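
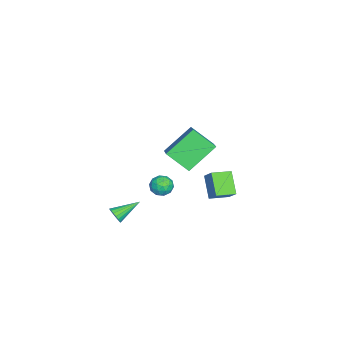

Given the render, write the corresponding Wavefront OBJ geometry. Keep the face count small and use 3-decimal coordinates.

v 2.693 -0.947 -1.605
v 3 -0.953 -1.161
v 1.807 0.227 -0.975
v 3.112 -0.793 -1.301
v 3.141 -0.664 -1.501
v 3.082 -0.59 -1.722
v 2.945 -0.587 -1.92
v 2.759 -0.656 -2.055
v 2.559 -0.782 -2.101
v 2.386 -0.94 -2.049
v 2.274 -1.1 -1.909
v 2.245 -1.23 -1.709
v 2.305 -1.303 -1.488
v 2.442 -1.306 -1.29
v 2.628 -1.238 -1.155
v 2.828 -1.112 -1.109
v -0.273 3.831 2.748
v -0.519 2.556 3.751
v 1.064 4.2 3.546
v 0.818 2.925 4.549
v 0.842 2.595 1.451
v 0.596 1.32 2.454
v 2.179 2.964 2.249
v 1.933 1.689 3.252
v -2.405 1.21 -2.627
v -1.958 0.979 -3.164
v -2.882 0.121 -2.556
v -2.435 -0.11 -3.093
v -2.159 0.061 -2.433
v -1.864 0.733 -2.477
v -2.976 0.367 -3.243
v -2.681 1.039 -3.287
v -2.311 0.458 -3.545
v -1.806 0.269 -3.045
v -3.034 0.831 -2.675
v -2.529 0.642 -2.175
v -2.139 1.19 -2.902
v -2.701 -0.09 -2.818
v -2.538 0.01 -2.43
v -2.276 -0.125 -2.746
v -2.084 1.046 -2.497
v -1.821 0.91 -2.813
v -1.94 0.37 -2.384
v -3.019 0.19 -2.907
v -2.756 0.054 -3.223
v -2.564 1.225 -2.974
v -2.302 1.09 -3.29
v -2.9 0.73 -3.336
v -2.085 0.748 -3.442
v -2.365 0.108 -3.4
v -2.683 0.388 -3.488
v -2.51 0.783 -3.514
v -1.788 0.637 -3.147
v -2.068 -0.003 -3.106
v -1.906 0.097 -2.718
v -1.732 0.493 -2.743
v -1.995 0.331 -3.371
v -2.772 1.103 -2.614
v -3.052 0.463 -2.573
v -3.108 0.607 -2.977
v -2.934 1.003 -3.002
v -2.475 0.992 -2.32
v -2.755 0.352 -2.278
v -2.33 0.317 -2.206
v -2.157 0.712 -2.232
v -2.845 0.769 -2.349
v -5.148 3.651 -3.503
v -4.583 4.152 -2.731
v -4.07 4.114 -4.591
v -3.505 4.615 -3.818
v -4.495 2.605 -3.302
v -3.93 3.106 -2.529
v -3.417 3.068 -4.389
v -2.852 3.569 -3.617
f 2 1 4
f 2 4 3
f 4 1 5
f 4 5 3
f 5 1 6
f 5 6 3
f 6 1 7
f 6 7 3
f 7 1 8
f 7 8 3
f 8 1 9
f 8 9 3
f 9 1 10
f 9 10 3
f 10 1 11
f 10 11 3
f 11 1 12
f 11 12 3
f 12 1 13
f 12 13 3
f 13 1 14
f 13 14 3
f 14 1 15
f 14 15 3
f 15 1 16
f 15 16 3
f 16 1 2
f 16 2 3
f 18 20 17
f 21 18 17
f 17 20 19
f 19 21 17
f 18 24 20
f 22 18 21
f 22 24 18
f 20 24 19
f 23 21 19
f 19 24 23
f 23 22 21
f 24 22 23
f 25 62 41
f 62 36 65
f 41 65 30
f 62 65 41
f 25 41 37
f 41 30 42
f 37 42 26
f 41 42 37
f 25 37 46
f 37 26 47
f 46 47 32
f 37 47 46
f 25 46 58
f 46 32 61
f 58 61 35
f 46 61 58
f 25 58 62
f 58 35 66
f 62 66 36
f 58 66 62
f 26 42 53
f 42 30 56
f 53 56 34
f 42 56 53
f 30 65 43
f 65 36 64
f 43 64 29
f 65 64 43
f 36 66 63
f 66 35 59
f 63 59 27
f 66 59 63
f 35 61 60
f 61 32 48
f 60 48 31
f 61 48 60
f 32 47 52
f 47 26 49
f 52 49 33
f 47 49 52
f 28 54 40
f 54 34 55
f 40 55 29
f 54 55 40
f 28 40 38
f 40 29 39
f 38 39 27
f 40 39 38
f 28 38 45
f 38 27 44
f 45 44 31
f 38 44 45
f 28 45 50
f 45 31 51
f 50 51 33
f 45 51 50
f 28 50 54
f 50 33 57
f 54 57 34
f 50 57 54
f 29 55 43
f 55 34 56
f 43 56 30
f 55 56 43
f 27 39 63
f 39 29 64
f 63 64 36
f 39 64 63
f 31 44 60
f 44 27 59
f 60 59 35
f 44 59 60
f 33 51 52
f 51 31 48
f 52 48 32
f 51 48 52
f 34 57 53
f 57 33 49
f 53 49 26
f 57 49 53
f 68 70 67
f 71 68 67
f 67 70 69
f 69 71 67
f 68 74 70
f 72 68 71
f 72 74 68
f 70 74 69
f 73 71 69
f 69 74 73
f 73 72 71
f 74 72 73



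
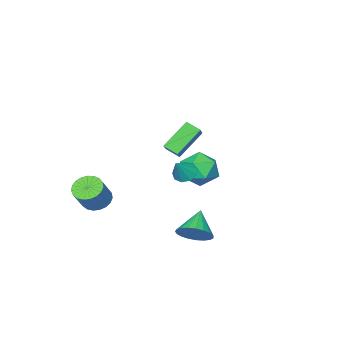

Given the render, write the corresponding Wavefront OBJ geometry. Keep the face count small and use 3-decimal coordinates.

v 2.463 -3.223 -3.279
v 3.169 -3.519 -3.692
v 4.064 -3.193 -2.393
v 3.357 -2.897 -1.981
v 3.171 -3.168 -3.781
v 4.066 -2.843 -2.483
v 3.051 -2.827 -3.784
v 3.946 -2.502 -2.485
v 2.829 -2.555 -3.699
v 3.723 -2.229 -2.401
v 2.543 -2.397 -3.542
v 3.438 -2.072 -2.243
v 2.244 -2.383 -3.339
v 3.139 -2.057 -2.041
v 1.983 -2.514 -3.126
v 2.877 -2.188 -1.828
v 1.804 -2.767 -2.94
v 2.699 -2.441 -1.641
v 1.739 -3.099 -2.812
v 2.634 -2.774 -1.513
v 1.8 -3.453 -2.765
v 2.694 -3.127 -1.466
v 1.975 -3.767 -2.807
v 2.87 -3.441 -1.508
v 2.234 -3.986 -2.93
v 3.129 -3.661 -1.632
v 2.533 -4.074 -3.114
v 3.428 -3.749 -1.816
v 2.82 -4.015 -3.327
v 3.715 -3.689 -2.028
v 3.045 -3.818 -3.531
v 3.939 -3.493 -2.233
v 1.961 3.642 -3.185
v 2.546 3.807 -2.417
v 0.859 2.938 -2.195
v 2.321 4.147 -2.426
v 2.033 4.399 -2.567
v 1.733 4.52 -2.814
v 1.472 4.49 -3.126
v 1.296 4.312 -3.448
v 1.234 4.019 -3.724
v 1.298 3.661 -3.908
v 1.477 3.3 -3.966
v 1.739 2.997 -3.889
v 2.04 2.806 -3.691
v 2.327 2.76 -3.405
v 2.55 2.866 -3.082
v 2.672 3.106 -2.776
v 2.67 3.439 -2.541
v -1.515 -0.726 -1.795
v -1.013 -0.465 -2.24
v -0.665 -0.534 -0.725
v -1.301 -0.099 -2.078
v -1.689 -0.028 -1.783
v -1.995 -0.283 -1.493
v -2.077 -0.745 -1.345
v -1.896 -1.199 -1.408
v -1.536 -1.431 -1.651
v -1.167 -1.334 -1.962
v -0.96 -0.952 -2.195
v -3.227 -0.25 -1.477
v -2.162 -0.814 -1.381
v -3.678 -1.366 -3.019
v -2.613 -1.93 -2.923
v -3.464 -2.096 -2.08
v -3.185 -1.406 -1.127
v -2.655 -0.774 -3.273
v -2.376 -0.084 -2.32
v -1.808 -1.138 -2.491
v -2.308 -1.955 -1.753
v -3.532 -0.225 -2.647
v -4.032 -1.042 -1.909
v -0.038 0.432 0.348
v 0.251 -0.288 0.763
v -1.424 0.642 1.675
v -1.134 -0.078 2.091
v 1.054 1.438 1.329
v 1.344 0.718 1.745
v -0.331 1.648 2.657
v -0.042 0.928 3.072
f 2 1 5
f 2 5 3
f 3 5 6
f 3 6 4
f 5 1 7
f 5 7 6
f 6 7 8
f 6 8 4
f 7 1 9
f 7 9 8
f 8 9 10
f 8 10 4
f 9 1 11
f 9 11 10
f 10 11 12
f 10 12 4
f 11 1 13
f 11 13 12
f 12 13 14
f 12 14 4
f 13 1 15
f 13 15 14
f 14 15 16
f 14 16 4
f 15 1 17
f 15 17 16
f 16 17 18
f 16 18 4
f 17 1 19
f 17 19 18
f 18 19 20
f 18 20 4
f 19 1 21
f 19 21 20
f 20 21 22
f 20 22 4
f 21 1 23
f 21 23 22
f 22 23 24
f 22 24 4
f 23 1 25
f 23 25 24
f 24 25 26
f 24 26 4
f 25 1 27
f 25 27 26
f 26 27 28
f 26 28 4
f 27 1 29
f 27 29 28
f 28 29 30
f 28 30 4
f 29 1 31
f 29 31 30
f 30 31 32
f 30 32 4
f 31 1 2
f 31 2 32
f 32 2 3
f 32 3 4
f 34 33 36
f 34 36 35
f 36 33 37
f 36 37 35
f 37 33 38
f 37 38 35
f 38 33 39
f 38 39 35
f 39 33 40
f 39 40 35
f 40 33 41
f 40 41 35
f 41 33 42
f 41 42 35
f 42 33 43
f 42 43 35
f 43 33 44
f 43 44 35
f 44 33 45
f 44 45 35
f 45 33 46
f 45 46 35
f 46 33 47
f 46 47 35
f 47 33 48
f 47 48 35
f 48 33 49
f 48 49 35
f 49 33 34
f 49 34 35
f 51 50 53
f 51 53 52
f 53 50 54
f 53 54 52
f 54 50 55
f 54 55 52
f 55 50 56
f 55 56 52
f 56 50 57
f 56 57 52
f 57 50 58
f 57 58 52
f 58 50 59
f 58 59 52
f 59 50 60
f 59 60 52
f 60 50 51
f 60 51 52
f 61 72 66
f 61 66 62
f 61 62 68
f 61 68 71
f 61 71 72
f 62 66 70
f 66 72 65
f 72 71 63
f 71 68 67
f 68 62 69
f 64 70 65
f 64 65 63
f 64 63 67
f 64 67 69
f 64 69 70
f 65 70 66
f 63 65 72
f 67 63 71
f 69 67 68
f 70 69 62
f 74 76 73
f 77 74 73
f 73 76 75
f 75 77 73
f 74 80 76
f 78 74 77
f 78 80 74
f 76 80 75
f 79 77 75
f 75 80 79
f 79 78 77
f 80 78 79



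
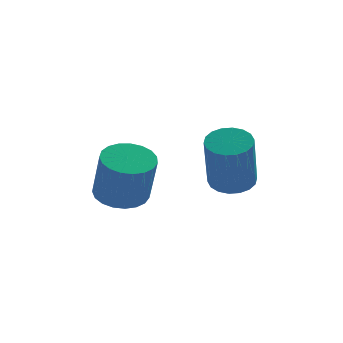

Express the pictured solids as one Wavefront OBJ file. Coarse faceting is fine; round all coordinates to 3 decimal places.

v -1.984 3.98 -2.102
v -1.115 4.169 -2.136
v -0.907 3.53 -0.413
v -1.776 3.34 -0.378
v -1.258 4.484 -2.003
v -1.049 3.845 -0.279
v -1.525 4.711 -1.886
v -1.317 4.072 -0.162
v -1.872 4.812 -1.807
v -1.664 4.173 -0.083
v -2.239 4.769 -1.778
v -2.03 4.129 -0.055
v -2.561 4.589 -1.806
v -2.353 3.95 -0.082
v -2.784 4.304 -1.885
v -2.576 3.665 -0.161
v -2.868 3.963 -2.001
v -2.66 3.324 -0.277
v -2.8 3.625 -2.135
v -2.591 2.986 -0.411
v -2.59 3.348 -2.263
v -2.382 2.709 -0.539
v -2.276 3.18 -2.363
v -2.068 2.541 -0.639
v -1.911 3.151 -2.418
v -1.703 2.512 -0.694
v -1.559 3.265 -2.418
v -1.351 2.625 -0.695
v -1.28 3.502 -2.364
v -1.072 2.863 -0.64
v -1.123 3.822 -2.264
v -0.915 3.183 -0.541
v 1.487 4.277 -1.782
v 1.95 3.696 -1.982
v 1.737 2.842 0.002
v 1.273 3.423 0.202
v 2.169 3.929 -1.858
v 1.956 3.075 0.125
v 2.253 4.231 -1.719
v 2.04 3.377 0.264
v 2.184 4.542 -1.593
v 1.971 3.688 0.391
v 1.978 4.8 -1.504
v 1.765 3.947 0.48
v 1.674 4.955 -1.47
v 1.461 4.102 0.514
v 1.333 4.976 -1.498
v 1.12 4.122 0.486
v 1.023 4.858 -1.582
v 0.81 4.004 0.402
v 0.804 4.625 -1.705
v 0.591 3.771 0.278
v 0.72 4.323 -1.844
v 0.507 3.469 0.139
v 0.789 4.012 -1.971
v 0.576 3.158 0.013
v 0.995 3.753 -2.06
v 0.782 2.9 -0.076
v 1.299 3.598 -2.094
v 1.086 2.745 -0.11
v 1.64 3.578 -2.066
v 1.427 2.724 -0.082
f 2 1 5
f 2 5 3
f 3 5 6
f 3 6 4
f 5 1 7
f 5 7 6
f 6 7 8
f 6 8 4
f 7 1 9
f 7 9 8
f 8 9 10
f 8 10 4
f 9 1 11
f 9 11 10
f 10 11 12
f 10 12 4
f 11 1 13
f 11 13 12
f 12 13 14
f 12 14 4
f 13 1 15
f 13 15 14
f 14 15 16
f 14 16 4
f 15 1 17
f 15 17 16
f 16 17 18
f 16 18 4
f 17 1 19
f 17 19 18
f 18 19 20
f 18 20 4
f 19 1 21
f 19 21 20
f 20 21 22
f 20 22 4
f 21 1 23
f 21 23 22
f 22 23 24
f 22 24 4
f 23 1 25
f 23 25 24
f 24 25 26
f 24 26 4
f 25 1 27
f 25 27 26
f 26 27 28
f 26 28 4
f 27 1 29
f 27 29 28
f 28 29 30
f 28 30 4
f 29 1 31
f 29 31 30
f 30 31 32
f 30 32 4
f 31 1 2
f 31 2 32
f 32 2 3
f 32 3 4
f 34 33 37
f 34 37 35
f 35 37 38
f 35 38 36
f 37 33 39
f 37 39 38
f 38 39 40
f 38 40 36
f 39 33 41
f 39 41 40
f 40 41 42
f 40 42 36
f 41 33 43
f 41 43 42
f 42 43 44
f 42 44 36
f 43 33 45
f 43 45 44
f 44 45 46
f 44 46 36
f 45 33 47
f 45 47 46
f 46 47 48
f 46 48 36
f 47 33 49
f 47 49 48
f 48 49 50
f 48 50 36
f 49 33 51
f 49 51 50
f 50 51 52
f 50 52 36
f 51 33 53
f 51 53 52
f 52 53 54
f 52 54 36
f 53 33 55
f 53 55 54
f 54 55 56
f 54 56 36
f 55 33 57
f 55 57 56
f 56 57 58
f 56 58 36
f 57 33 59
f 57 59 58
f 58 59 60
f 58 60 36
f 59 33 61
f 59 61 60
f 60 61 62
f 60 62 36
f 61 33 34
f 61 34 62
f 62 34 35
f 62 35 36



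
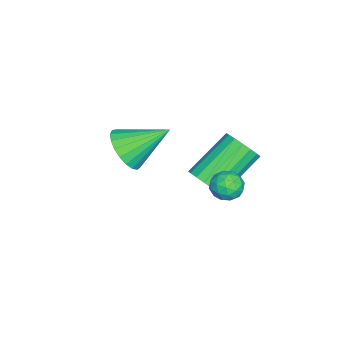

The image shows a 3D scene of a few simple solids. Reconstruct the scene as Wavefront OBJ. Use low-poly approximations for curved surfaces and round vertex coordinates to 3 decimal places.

v -1.659 -3.188 -1.219
v -1.154 -2.588 -1.84
v -2.161 -1.632 -0.121
v -1.534 -2.589 -2.01
v -1.934 -2.695 -2.044
v -2.288 -2.885 -1.936
v -2.532 -3.128 -1.703
v -2.626 -3.382 -1.387
v -2.552 -3.601 -1.042
v -2.324 -3.75 -0.727
v -1.981 -3.801 -0.498
v -1.582 -3.747 -0.393
v -1.197 -3.595 -0.431
v -0.891 -3.374 -0.606
v -0.719 -3.12 -0.886
v -0.708 -2.878 -1.224
v -0.863 -2.69 -1.561
v 1.58 1.695 1.366
v 2.028 2.115 1.149
v 1.832 1.025 0.591
v 2.28 1.445 0.374
v 2.369 1.139 0.942
v 2.213 1.553 1.421
v 1.647 1.587 0.319
v 1.491 2.001 0.798
v 2.069 2.049 0.501
v 2.516 1.771 0.887
v 1.344 1.369 0.853
v 1.791 1.091 1.239
v 1.782 1.964 1.325
v 2.078 1.176 0.415
v 2.131 0.996 0.749
v 2.394 1.243 0.621
v 1.891 1.633 1.486
v 2.154 1.88 1.358
v 2.355 1.306 1.237
v 1.706 1.26 0.382
v 1.969 1.507 0.254
v 1.466 1.897 1.119
v 1.729 2.144 0.991
v 1.505 1.834 0.503
v 2.07 2.172 0.817
v 2.218 1.778 0.362
v 1.845 1.862 0.329
v 1.754 2.105 0.611
v 2.332 2.009 1.044
v 2.48 1.615 0.588
v 2.533 1.435 0.922
v 2.441 1.678 1.204
v 2.356 1.97 0.663
v 1.38 1.525 1.152
v 1.528 1.131 0.696
v 1.419 1.462 0.536
v 1.327 1.705 0.818
v 1.642 1.362 1.378
v 1.79 0.968 0.923
v 2.106 1.035 1.129
v 2.015 1.278 1.411
v 1.504 1.17 1.077
v -0.75 0.103 -1.636
v -0.335 -0.122 -0.99
v -1.755 0.913 0.282
v -2.17 1.137 -0.364
v -0.178 0.213 -1.088
v -1.599 1.248 0.185
v -0.152 0.523 -1.311
v -1.573 1.558 -0.039
v -0.263 0.737 -1.609
v -1.684 1.772 -0.336
v -0.486 0.805 -1.913
v -1.906 1.84 -0.64
v -0.769 0.713 -2.153
v -2.189 1.747 -0.881
v -1.047 0.48 -2.276
v -2.468 1.515 -1.003
v -1.258 0.161 -2.251
v -2.679 1.196 -0.979
v -1.352 -0.171 -2.086
v -2.773 0.864 -0.814
v -1.308 -0.441 -1.818
v -2.729 0.594 -0.545
v -1.136 -0.586 -1.508
v -2.557 0.449 -0.235
v -0.876 -0.573 -1.227
v -2.297 0.461 0.045
v -0.586 -0.406 -1.041
v -2.007 0.629 0.232
f 2 1 4
f 2 4 3
f 4 1 5
f 4 5 3
f 5 1 6
f 5 6 3
f 6 1 7
f 6 7 3
f 7 1 8
f 7 8 3
f 8 1 9
f 8 9 3
f 9 1 10
f 9 10 3
f 10 1 11
f 10 11 3
f 11 1 12
f 11 12 3
f 12 1 13
f 12 13 3
f 13 1 14
f 13 14 3
f 14 1 15
f 14 15 3
f 15 1 16
f 15 16 3
f 16 1 17
f 16 17 3
f 17 1 2
f 17 2 3
f 18 55 34
f 55 29 58
f 34 58 23
f 55 58 34
f 18 34 30
f 34 23 35
f 30 35 19
f 34 35 30
f 18 30 39
f 30 19 40
f 39 40 25
f 30 40 39
f 18 39 51
f 39 25 54
f 51 54 28
f 39 54 51
f 18 51 55
f 51 28 59
f 55 59 29
f 51 59 55
f 19 35 46
f 35 23 49
f 46 49 27
f 35 49 46
f 23 58 36
f 58 29 57
f 36 57 22
f 58 57 36
f 29 59 56
f 59 28 52
f 56 52 20
f 59 52 56
f 28 54 53
f 54 25 41
f 53 41 24
f 54 41 53
f 25 40 45
f 40 19 42
f 45 42 26
f 40 42 45
f 21 47 33
f 47 27 48
f 33 48 22
f 47 48 33
f 21 33 31
f 33 22 32
f 31 32 20
f 33 32 31
f 21 31 38
f 31 20 37
f 38 37 24
f 31 37 38
f 21 38 43
f 38 24 44
f 43 44 26
f 38 44 43
f 21 43 47
f 43 26 50
f 47 50 27
f 43 50 47
f 22 48 36
f 48 27 49
f 36 49 23
f 48 49 36
f 20 32 56
f 32 22 57
f 56 57 29
f 32 57 56
f 24 37 53
f 37 20 52
f 53 52 28
f 37 52 53
f 26 44 45
f 44 24 41
f 45 41 25
f 44 41 45
f 27 50 46
f 50 26 42
f 46 42 19
f 50 42 46
f 61 60 64
f 61 64 62
f 62 64 65
f 62 65 63
f 64 60 66
f 64 66 65
f 65 66 67
f 65 67 63
f 66 60 68
f 66 68 67
f 67 68 69
f 67 69 63
f 68 60 70
f 68 70 69
f 69 70 71
f 69 71 63
f 70 60 72
f 70 72 71
f 71 72 73
f 71 73 63
f 72 60 74
f 72 74 73
f 73 74 75
f 73 75 63
f 74 60 76
f 74 76 75
f 75 76 77
f 75 77 63
f 76 60 78
f 76 78 77
f 77 78 79
f 77 79 63
f 78 60 80
f 78 80 79
f 79 80 81
f 79 81 63
f 80 60 82
f 80 82 81
f 81 82 83
f 81 83 63
f 82 60 84
f 82 84 83
f 83 84 85
f 83 85 63
f 84 60 86
f 84 86 85
f 85 86 87
f 85 87 63
f 86 60 61
f 86 61 87
f 87 61 62
f 87 62 63



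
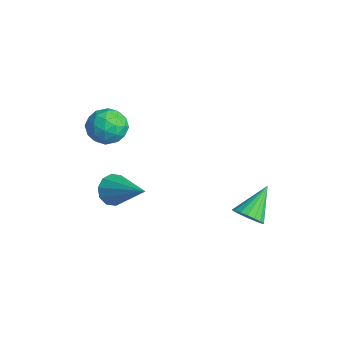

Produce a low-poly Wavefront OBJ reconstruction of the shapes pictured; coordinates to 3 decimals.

v -1.958 -1.016 -0.816
v -1.235 -1.403 -1.002
v -2.525 -1.537 -1.938
v -1.802 -1.924 -2.124
v -2.256 -2.176 -1.462
v -1.905 -1.854 -0.769
v -1.855 -1.086 -2.171
v -1.504 -0.764 -1.478
v -1.171 -1.447 -1.84
v -1.419 -2.12 -1.401
v -2.341 -0.82 -1.539
v -2.589 -1.493 -1.1
v -1.546 -1.164 -0.811
v -2.214 -1.776 -2.129
v -2.481 -1.924 -1.74
v -2.056 -2.152 -1.85
v -1.941 -1.429 -0.673
v -1.516 -1.657 -0.783
v -2.116 -2.111 -1.053
v -2.244 -1.283 -2.157
v -1.819 -1.511 -2.267
v -1.704 -0.788 -1.09
v -1.279 -1.016 -1.2
v -1.644 -0.829 -1.887
v -1.084 -1.417 -1.412
v -1.418 -1.723 -2.072
v -1.448 -1.231 -2.1
v -1.242 -1.041 -1.692
v -1.23 -1.813 -1.155
v -1.564 -2.119 -1.814
v -1.83 -2.267 -1.425
v -1.624 -2.078 -1.017
v -1.192 -1.839 -1.647
v -2.196 -0.821 -1.126
v -2.53 -1.127 -1.785
v -2.136 -0.862 -1.923
v -1.93 -0.673 -1.515
v -2.342 -1.217 -0.868
v -2.676 -1.523 -1.528
v -2.518 -1.899 -1.248
v -2.312 -1.709 -0.84
v -2.568 -1.101 -1.293
v -0.529 -1.793 -3.927
v -0.314 -1.46 -4.504
v 1.049 -1.227 -3.013
v -0.55 -1.183 -4.27
v -0.777 -1.139 -3.904
v -0.91 -1.345 -3.548
v -0.897 -1.722 -3.336
v -0.744 -2.126 -3.35
v -0.509 -2.403 -3.585
v -0.281 -2.447 -3.95
v -0.148 -2.242 -4.307
v -0.161 -1.864 -4.518
v 2.714 1.989 -4.246
v 3.105 1.772 -3.787
v 2.166 3.011 -3.294
v 3.261 1.974 -3.914
v 3.309 2.179 -4.106
v 3.24 2.346 -4.326
v 3.066 2.442 -4.53
v 2.822 2.449 -4.677
v 2.557 2.364 -4.74
v 2.324 2.206 -4.704
v 2.167 2.004 -4.577
v 2.119 1.799 -4.385
v 2.189 1.632 -4.165
v 2.363 1.536 -3.961
v 2.607 1.529 -3.814
v 2.871 1.614 -3.751
f 1 38 17
f 38 12 41
f 17 41 6
f 38 41 17
f 1 17 13
f 17 6 18
f 13 18 2
f 17 18 13
f 1 13 22
f 13 2 23
f 22 23 8
f 13 23 22
f 1 22 34
f 22 8 37
f 34 37 11
f 22 37 34
f 1 34 38
f 34 11 42
f 38 42 12
f 34 42 38
f 2 18 29
f 18 6 32
f 29 32 10
f 18 32 29
f 6 41 19
f 41 12 40
f 19 40 5
f 41 40 19
f 12 42 39
f 42 11 35
f 39 35 3
f 42 35 39
f 11 37 36
f 37 8 24
f 36 24 7
f 37 24 36
f 8 23 28
f 23 2 25
f 28 25 9
f 23 25 28
f 4 30 16
f 30 10 31
f 16 31 5
f 30 31 16
f 4 16 14
f 16 5 15
f 14 15 3
f 16 15 14
f 4 14 21
f 14 3 20
f 21 20 7
f 14 20 21
f 4 21 26
f 21 7 27
f 26 27 9
f 21 27 26
f 4 26 30
f 26 9 33
f 30 33 10
f 26 33 30
f 5 31 19
f 31 10 32
f 19 32 6
f 31 32 19
f 3 15 39
f 15 5 40
f 39 40 12
f 15 40 39
f 7 20 36
f 20 3 35
f 36 35 11
f 20 35 36
f 9 27 28
f 27 7 24
f 28 24 8
f 27 24 28
f 10 33 29
f 33 9 25
f 29 25 2
f 33 25 29
f 44 43 46
f 44 46 45
f 46 43 47
f 46 47 45
f 47 43 48
f 47 48 45
f 48 43 49
f 48 49 45
f 49 43 50
f 49 50 45
f 50 43 51
f 50 51 45
f 51 43 52
f 51 52 45
f 52 43 53
f 52 53 45
f 53 43 54
f 53 54 45
f 54 43 44
f 54 44 45
f 56 55 58
f 56 58 57
f 58 55 59
f 58 59 57
f 59 55 60
f 59 60 57
f 60 55 61
f 60 61 57
f 61 55 62
f 61 62 57
f 62 55 63
f 62 63 57
f 63 55 64
f 63 64 57
f 64 55 65
f 64 65 57
f 65 55 66
f 65 66 57
f 66 55 67
f 66 67 57
f 67 55 68
f 67 68 57
f 68 55 69
f 68 69 57
f 69 55 70
f 69 70 57
f 70 55 56
f 70 56 57



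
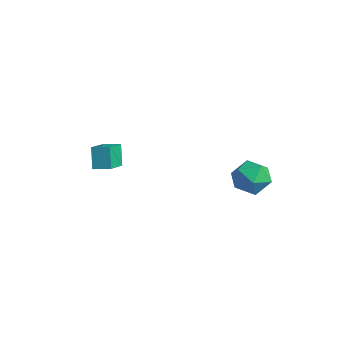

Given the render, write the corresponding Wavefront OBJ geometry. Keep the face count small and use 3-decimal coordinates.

v 2.707 0.608 -0.592
v 3.394 0.469 0.059
v 1.846 -0.489 0.081
v 2.533 -0.628 0.732
v 2.029 0.185 0.734
v 2.561 0.863 0.319
v 2.679 -0.883 -0.179
v 3.211 -0.205 -0.594
v 3.376 -0.453 0.315
v 2.975 0.208 0.879
v 2.265 -0.228 -0.739
v 1.864 0.433 -0.175
v -2.29 -4.718 -0.428
v -2.754 -4.484 0.597
v -3.171 -3.633 -1.075
v -3.635 -3.399 -0.049
v -1.705 -4.161 -0.291
v -2.169 -3.927 0.735
v -2.586 -3.076 -0.937
v -3.05 -2.842 0.088
f 1 12 6
f 1 6 2
f 1 2 8
f 1 8 11
f 1 11 12
f 2 6 10
f 6 12 5
f 12 11 3
f 11 8 7
f 8 2 9
f 4 10 5
f 4 5 3
f 4 3 7
f 4 7 9
f 4 9 10
f 5 10 6
f 3 5 12
f 7 3 11
f 9 7 8
f 10 9 2
f 14 16 13
f 17 14 13
f 13 16 15
f 15 17 13
f 14 20 16
f 18 14 17
f 18 20 14
f 16 20 15
f 19 17 15
f 15 20 19
f 19 18 17
f 20 18 19



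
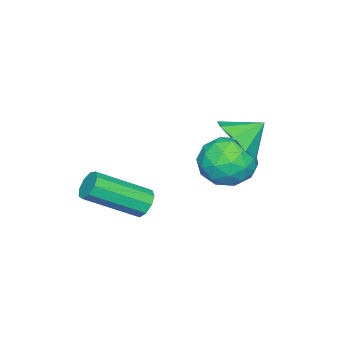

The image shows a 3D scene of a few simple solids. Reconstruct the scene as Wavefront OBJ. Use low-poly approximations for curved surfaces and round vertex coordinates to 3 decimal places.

v -2.022 3.694 -0.838
v -1.55 3.366 -0.069
v -2.678 4.286 -0.182
v -1.269 3.918 -0.286
v -1.34 4.366 -0.761
v -1.73 4.499 -1.272
v -2.257 4.256 -1.58
v -2.674 3.75 -1.54
v -2.785 3.218 -1.172
v -2.54 2.909 -0.647
v -2.052 2.967 -0.211
v -0.918 1.034 -3.97
v -0.496 1.106 -4.347
v 0.68 -0.243 -3.287
v 0.258 -0.314 -2.91
v -0.461 1.364 -4.057
v 0.715 0.015 -2.997
v -0.64 1.468 -3.726
v 0.536 0.119 -2.666
v -0.949 1.369 -3.51
v 0.227 0.02 -2.45
v -1.243 1.114 -3.509
v -0.067 -0.235 -2.448
v -1.385 0.821 -3.724
v -0.209 -0.528 -2.663
v -1.309 0.628 -4.054
v -0.133 -0.721 -2.993
v -1.049 0.625 -4.345
v 0.127 -0.723 -3.284
v -0.728 0.814 -4.461
v 0.447 -0.535 -3.4
v -2.619 4.02 -2.409
v -1.896 3.577 -1.823
v -3.284 2.523 -2.717
v -2.561 2.08 -2.131
v -3.288 2.668 -1.697
v -2.876 3.594 -1.507
v -2.304 2.506 -3.033
v -1.892 3.432 -2.843
v -1.701 2.642 -2.209
v -2.309 2.742 -1.383
v -2.871 3.358 -3.157
v -3.479 3.458 -2.331
v -2.199 3.93 -2.089
v -2.981 2.17 -2.451
v -3.408 2.516 -2.196
v -2.983 2.256 -1.852
v -2.775 3.94 -1.903
v -2.35 3.68 -1.558
v -3.168 3.145 -1.485
v -2.83 2.42 -2.982
v -2.405 2.16 -2.637
v -2.197 3.844 -2.688
v -1.772 3.584 -2.344
v -2.012 2.955 -3.055
v -1.659 3.12 -1.971
v -2.051 2.24 -2.152
v -1.899 2.491 -2.683
v -1.657 3.035 -2.571
v -2.017 3.179 -1.486
v -2.408 2.299 -1.667
v -2.835 2.645 -1.412
v -2.593 3.189 -1.3
v -1.902 2.629 -1.713
v -2.772 3.801 -2.873
v -3.163 2.921 -3.054
v -2.587 2.911 -3.24
v -2.345 3.455 -3.128
v -3.129 3.86 -2.388
v -3.521 2.98 -2.569
v -3.523 3.065 -1.969
v -3.281 3.609 -1.857
v -3.278 3.471 -2.827
f 2 1 4
f 2 4 3
f 4 1 5
f 4 5 3
f 5 1 6
f 5 6 3
f 6 1 7
f 6 7 3
f 7 1 8
f 7 8 3
f 8 1 9
f 8 9 3
f 9 1 10
f 9 10 3
f 10 1 11
f 10 11 3
f 11 1 2
f 11 2 3
f 13 12 16
f 13 16 14
f 14 16 17
f 14 17 15
f 16 12 18
f 16 18 17
f 17 18 19
f 17 19 15
f 18 12 20
f 18 20 19
f 19 20 21
f 19 21 15
f 20 12 22
f 20 22 21
f 21 22 23
f 21 23 15
f 22 12 24
f 22 24 23
f 23 24 25
f 23 25 15
f 24 12 26
f 24 26 25
f 25 26 27
f 25 27 15
f 26 12 28
f 26 28 27
f 27 28 29
f 27 29 15
f 28 12 30
f 28 30 29
f 29 30 31
f 29 31 15
f 30 12 13
f 30 13 31
f 31 13 14
f 31 14 15
f 32 69 48
f 69 43 72
f 48 72 37
f 69 72 48
f 32 48 44
f 48 37 49
f 44 49 33
f 48 49 44
f 32 44 53
f 44 33 54
f 53 54 39
f 44 54 53
f 32 53 65
f 53 39 68
f 65 68 42
f 53 68 65
f 32 65 69
f 65 42 73
f 69 73 43
f 65 73 69
f 33 49 60
f 49 37 63
f 60 63 41
f 49 63 60
f 37 72 50
f 72 43 71
f 50 71 36
f 72 71 50
f 43 73 70
f 73 42 66
f 70 66 34
f 73 66 70
f 42 68 67
f 68 39 55
f 67 55 38
f 68 55 67
f 39 54 59
f 54 33 56
f 59 56 40
f 54 56 59
f 35 61 47
f 61 41 62
f 47 62 36
f 61 62 47
f 35 47 45
f 47 36 46
f 45 46 34
f 47 46 45
f 35 45 52
f 45 34 51
f 52 51 38
f 45 51 52
f 35 52 57
f 52 38 58
f 57 58 40
f 52 58 57
f 35 57 61
f 57 40 64
f 61 64 41
f 57 64 61
f 36 62 50
f 62 41 63
f 50 63 37
f 62 63 50
f 34 46 70
f 46 36 71
f 70 71 43
f 46 71 70
f 38 51 67
f 51 34 66
f 67 66 42
f 51 66 67
f 40 58 59
f 58 38 55
f 59 55 39
f 58 55 59
f 41 64 60
f 64 40 56
f 60 56 33
f 64 56 60



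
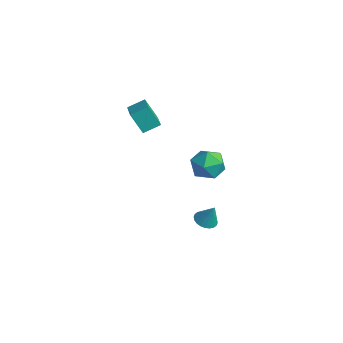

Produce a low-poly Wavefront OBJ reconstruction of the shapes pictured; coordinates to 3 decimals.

v 1.141 1.158 2.26
v 2.163 0.553 2.23
v 0.297 -0.213 1.21
v 1.319 -0.818 1.18
v 0.719 -0.716 2.2
v 1.241 0.131 2.849
v 1.219 0.209 0.591
v 1.741 1.056 1.24
v 2.211 -0.034 1.198
v 1.902 -0.606 2.192
v 0.558 0.946 1.248
v 0.249 0.374 2.242
v -2.986 -2.415 4.679
v -2.634 -1.384 5.182
v -4.624 -1.527 4.008
v -4.271 -0.496 4.512
v -2.229 -2.024 3.348
v -1.876 -0.993 3.852
v -3.866 -1.136 2.678
v -3.514 -0.105 3.181
v 0.058 0.911 -4.458
v 0.463 1.505 -4.736
v 0.582 1.189 -3.102
v 0.204 1.639 -4.663
v -0.077 1.663 -4.56
v -0.337 1.572 -4.44
v -0.538 1.381 -4.324
v -0.647 1.118 -4.228
v -0.649 0.824 -4.167
v -0.544 0.543 -4.15
v -0.347 0.318 -4.18
v -0.088 0.184 -4.253
v 0.193 0.16 -4.357
v 0.453 0.251 -4.476
v 0.654 0.442 -4.592
v 0.763 0.705 -4.688
v 0.765 0.999 -4.749
v 0.66 1.28 -4.766
f 1 12 6
f 1 6 2
f 1 2 8
f 1 8 11
f 1 11 12
f 2 6 10
f 6 12 5
f 12 11 3
f 11 8 7
f 8 2 9
f 4 10 5
f 4 5 3
f 4 3 7
f 4 7 9
f 4 9 10
f 5 10 6
f 3 5 12
f 7 3 11
f 9 7 8
f 10 9 2
f 14 16 13
f 17 14 13
f 13 16 15
f 15 17 13
f 14 20 16
f 18 14 17
f 18 20 14
f 16 20 15
f 19 17 15
f 15 20 19
f 19 18 17
f 20 18 19
f 22 21 24
f 22 24 23
f 24 21 25
f 24 25 23
f 25 21 26
f 25 26 23
f 26 21 27
f 26 27 23
f 27 21 28
f 27 28 23
f 28 21 29
f 28 29 23
f 29 21 30
f 29 30 23
f 30 21 31
f 30 31 23
f 31 21 32
f 31 32 23
f 32 21 33
f 32 33 23
f 33 21 34
f 33 34 23
f 34 21 35
f 34 35 23
f 35 21 36
f 35 36 23
f 36 21 37
f 36 37 23
f 37 21 38
f 37 38 23
f 38 21 22
f 38 22 23



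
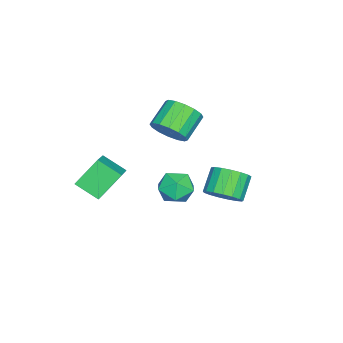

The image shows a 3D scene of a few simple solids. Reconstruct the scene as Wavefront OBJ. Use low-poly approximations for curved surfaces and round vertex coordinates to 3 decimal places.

v 1.895 -2.952 1.928
v 3.398 -2.591 2.729
v 1.981 -1.736 1.219
v 3.483 -1.375 2.02
v 2.777 -3.765 0.64
v 4.279 -3.404 1.441
v 2.862 -2.549 -0.069
v 4.365 -2.188 0.732
v 0.202 1.004 -0.814
v 0.948 0.344 -1.151
v -0.908 -0.284 -0.749
v -0.162 -0.944 -1.086
v -0.096 -0.523 -0.125
v 0.589 0.273 -0.165
v -0.549 -0.213 -1.735
v 0.136 0.583 -1.775
v 0.484 -0.408 -1.72
v 0.764 -0.599 -0.725
v -0.724 0.659 -1.175
v -0.444 0.468 -0.18
v -1.407 -0.868 1.893
v -0.877 -1.133 2.748
v -2.184 -0.797 3.662
v -2.713 -0.532 2.807
v -0.785 -0.607 2.685
v -2.092 -0.27 3.599
v -0.86 -0.15 2.41
v -2.167 0.187 3.324
v -1.081 0.114 1.996
v -2.388 0.451 2.91
v -1.39 0.115 1.555
v -2.697 0.452 2.469
v -1.703 -0.148 1.204
v -3.01 0.189 2.118
v -1.936 -0.603 1.038
v -3.243 -0.267 1.952
v -2.028 -1.13 1.101
v -3.335 -0.793 2.015
v -1.953 -1.587 1.376
v -3.26 -1.25 2.29
v -1.732 -1.851 1.79
v -3.039 -1.514 2.704
v -1.423 -1.852 2.231
v -2.73 -1.515 3.145
v -1.11 -1.589 2.582
v -2.417 -1.252 3.496
v 2.355 3.188 0.904
v 2.881 3.816 1.424
v 1.852 3.859 2.415
v 1.325 3.232 1.896
v 2.626 4.088 1.147
v 1.596 4.131 2.138
v 2.309 4.153 0.814
v 1.279 4.196 1.806
v 2.002 3.998 0.502
v 0.972 4.041 1.494
v 1.776 3.657 0.283
v 0.746 3.7 1.274
v 1.683 3.208 0.205
v 0.653 3.252 1.197
v 1.743 2.756 0.288
v 0.714 2.799 1.279
v 1.944 2.402 0.512
v 0.914 2.445 1.503
v 2.239 2.228 0.826
v 1.209 2.272 1.817
v 2.56 2.275 1.158
v 1.531 2.318 2.149
v 2.835 2.531 1.432
v 1.805 2.574 2.423
v 2.999 2.937 1.585
v 1.969 2.98 2.576
v 3.016 3.401 1.582
v 1.986 3.444 2.573
f 2 4 1
f 5 2 1
f 1 4 3
f 3 5 1
f 2 8 4
f 6 2 5
f 6 8 2
f 4 8 3
f 7 5 3
f 3 8 7
f 7 6 5
f 8 6 7
f 9 20 14
f 9 14 10
f 9 10 16
f 9 16 19
f 9 19 20
f 10 14 18
f 14 20 13
f 20 19 11
f 19 16 15
f 16 10 17
f 12 18 13
f 12 13 11
f 12 11 15
f 12 15 17
f 12 17 18
f 13 18 14
f 11 13 20
f 15 11 19
f 17 15 16
f 18 17 10
f 22 21 25
f 22 25 23
f 23 25 26
f 23 26 24
f 25 21 27
f 25 27 26
f 26 27 28
f 26 28 24
f 27 21 29
f 27 29 28
f 28 29 30
f 28 30 24
f 29 21 31
f 29 31 30
f 30 31 32
f 30 32 24
f 31 21 33
f 31 33 32
f 32 33 34
f 32 34 24
f 33 21 35
f 33 35 34
f 34 35 36
f 34 36 24
f 35 21 37
f 35 37 36
f 36 37 38
f 36 38 24
f 37 21 39
f 37 39 38
f 38 39 40
f 38 40 24
f 39 21 41
f 39 41 40
f 40 41 42
f 40 42 24
f 41 21 43
f 41 43 42
f 42 43 44
f 42 44 24
f 43 21 45
f 43 45 44
f 44 45 46
f 44 46 24
f 45 21 22
f 45 22 46
f 46 22 23
f 46 23 24
f 48 47 51
f 48 51 49
f 49 51 52
f 49 52 50
f 51 47 53
f 51 53 52
f 52 53 54
f 52 54 50
f 53 47 55
f 53 55 54
f 54 55 56
f 54 56 50
f 55 47 57
f 55 57 56
f 56 57 58
f 56 58 50
f 57 47 59
f 57 59 58
f 58 59 60
f 58 60 50
f 59 47 61
f 59 61 60
f 60 61 62
f 60 62 50
f 61 47 63
f 61 63 62
f 62 63 64
f 62 64 50
f 63 47 65
f 63 65 64
f 64 65 66
f 64 66 50
f 65 47 67
f 65 67 66
f 66 67 68
f 66 68 50
f 67 47 69
f 67 69 68
f 68 69 70
f 68 70 50
f 69 47 71
f 69 71 70
f 70 71 72
f 70 72 50
f 71 47 73
f 71 73 72
f 72 73 74
f 72 74 50
f 73 47 48
f 73 48 74
f 74 48 49
f 74 49 50



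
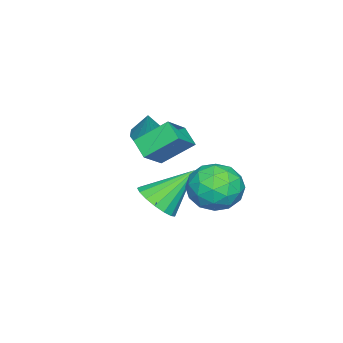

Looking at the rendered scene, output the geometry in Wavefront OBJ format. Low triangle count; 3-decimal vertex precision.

v 1.373 -2.446 0.59
v 0.928 -1.456 1.442
v 0.461 -2.26 -0.102
v 0.015 -1.271 0.75
v 1.805 -1.889 0.17
v 1.359 -0.9 1.022
v 0.892 -1.704 -0.522
v 0.447 -0.714 0.33
v -0.142 0.203 -2.727
v 0.524 -0.5 -2.405
v -1.164 -0.2 -1.495
v -0.498 -0.903 -1.173
v -0.275 0.088 -1.086
v 0.357 0.337 -1.847
v -0.997 -1.037 -2.053
v -0.365 -0.788 -2.814
v -0.005 -1.267 -1.989
v 0.441 -0.571 -1.391
v -1.081 -0.129 -2.509
v -0.635 0.567 -1.911
v 0.281 -0.113 -2.674
v -0.921 -0.587 -1.226
v -0.789 -0.004 -1.175
v -0.398 -0.418 -0.986
v 0.182 0.379 -2.346
v 0.573 -0.034 -2.157
v 0.104 0.312 -1.381
v -1.213 -0.666 -1.743
v -0.822 -1.079 -1.554
v -0.242 -0.282 -2.914
v 0.149 -0.696 -2.725
v -0.744 -1.012 -2.519
v 0.361 -0.977 -2.24
v -0.24 -1.214 -1.516
v -0.532 -1.293 -2.033
v -0.161 -1.146 -2.481
v 0.623 -0.568 -1.889
v 0.023 -0.805 -1.165
v 0.154 -0.222 -1.113
v 0.525 -0.076 -1.561
v 0.313 -1.019 -1.644
v -0.663 0.105 -2.735
v -1.263 -0.132 -2.011
v -1.165 -0.624 -2.339
v -0.794 -0.478 -2.787
v -0.4 0.514 -2.384
v -1.001 0.277 -1.66
v -0.479 0.446 -1.419
v -0.108 0.593 -1.867
v -0.953 0.319 -2.256
v -1.739 -3.403 -0.855
v -1.205 -3.312 -1.112
v -1.201 -3.137 0.355
v -1.361 -3.012 -1.109
v -1.638 -2.837 -1.025
v -1.946 -2.841 -0.886
v -2.189 -3.024 -0.738
v -2.289 -3.327 -0.627
v -2.214 -3.654 -0.588
v -1.989 -3.902 -0.634
v -1.684 -3.991 -0.749
v -1.397 -3.894 -0.899
v -1.218 -3.641 -1.034
v -0.66 -2.604 -3.376
v 0.105 -2.313 -3.083
v -1.54 -1.596 -2.084
v -0.003 -2.035 -3.373
v -0.261 -1.887 -3.664
v -0.611 -1.904 -3.889
v -0.972 -2.081 -3.997
v -1.262 -2.378 -3.962
v -1.414 -2.727 -3.793
v -1.393 -3.048 -3.529
v -1.204 -3.267 -3.229
v -0.891 -3.334 -2.963
v -0.525 -3.235 -2.792
v -0.19 -2.99 -2.754
v 0.038 -2.658 -2.859
f 2 4 1
f 5 2 1
f 1 4 3
f 3 5 1
f 2 8 4
f 6 2 5
f 6 8 2
f 4 8 3
f 7 5 3
f 3 8 7
f 7 6 5
f 8 6 7
f 9 46 25
f 46 20 49
f 25 49 14
f 46 49 25
f 9 25 21
f 25 14 26
f 21 26 10
f 25 26 21
f 9 21 30
f 21 10 31
f 30 31 16
f 21 31 30
f 9 30 42
f 30 16 45
f 42 45 19
f 30 45 42
f 9 42 46
f 42 19 50
f 46 50 20
f 42 50 46
f 10 26 37
f 26 14 40
f 37 40 18
f 26 40 37
f 14 49 27
f 49 20 48
f 27 48 13
f 49 48 27
f 20 50 47
f 50 19 43
f 47 43 11
f 50 43 47
f 19 45 44
f 45 16 32
f 44 32 15
f 45 32 44
f 16 31 36
f 31 10 33
f 36 33 17
f 31 33 36
f 12 38 24
f 38 18 39
f 24 39 13
f 38 39 24
f 12 24 22
f 24 13 23
f 22 23 11
f 24 23 22
f 12 22 29
f 22 11 28
f 29 28 15
f 22 28 29
f 12 29 34
f 29 15 35
f 34 35 17
f 29 35 34
f 12 34 38
f 34 17 41
f 38 41 18
f 34 41 38
f 13 39 27
f 39 18 40
f 27 40 14
f 39 40 27
f 11 23 47
f 23 13 48
f 47 48 20
f 23 48 47
f 15 28 44
f 28 11 43
f 44 43 19
f 28 43 44
f 17 35 36
f 35 15 32
f 36 32 16
f 35 32 36
f 18 41 37
f 41 17 33
f 37 33 10
f 41 33 37
f 52 51 54
f 52 54 53
f 54 51 55
f 54 55 53
f 55 51 56
f 55 56 53
f 56 51 57
f 56 57 53
f 57 51 58
f 57 58 53
f 58 51 59
f 58 59 53
f 59 51 60
f 59 60 53
f 60 51 61
f 60 61 53
f 61 51 62
f 61 62 53
f 62 51 63
f 62 63 53
f 63 51 52
f 63 52 53
f 65 64 67
f 65 67 66
f 67 64 68
f 67 68 66
f 68 64 69
f 68 69 66
f 69 64 70
f 69 70 66
f 70 64 71
f 70 71 66
f 71 64 72
f 71 72 66
f 72 64 73
f 72 73 66
f 73 64 74
f 73 74 66
f 74 64 75
f 74 75 66
f 75 64 76
f 75 76 66
f 76 64 77
f 76 77 66
f 77 64 78
f 77 78 66
f 78 64 65
f 78 65 66



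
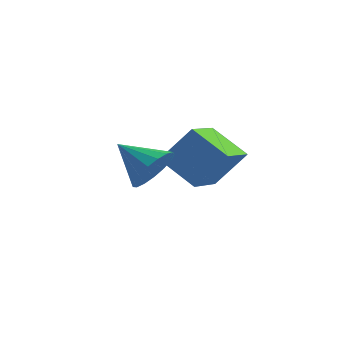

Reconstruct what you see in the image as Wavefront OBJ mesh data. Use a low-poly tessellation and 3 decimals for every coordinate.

v 3.931 0.204 -1.43
v 4.468 0.312 -0.499
v 2.369 0.036 -0.51
v 4.341 0.797 -0.626
v 4.12 1.146 -0.936
v 3.856 1.279 -1.36
v 3.609 1.167 -1.8
v 3.435 0.833 -2.155
v 3.376 0.356 -2.344
v 3.443 -0.156 -2.324
v 3.622 -0.586 -2.098
v 3.872 -0.834 -1.72
v 4.135 -0.845 -1.275
v 4.351 -0.615 -0.866
v 4.471 -0.198 -0.586
v 3.378 4.526 -3.895
v 3.944 2.545 -3.152
v 1.752 4.436 -2.897
v 2.318 2.455 -2.154
v 4.282 5.365 -2.346
v 4.848 3.384 -1.603
v 2.656 5.275 -1.348
v 3.222 3.294 -0.605
f 2 1 4
f 2 4 3
f 4 1 5
f 4 5 3
f 5 1 6
f 5 6 3
f 6 1 7
f 6 7 3
f 7 1 8
f 7 8 3
f 8 1 9
f 8 9 3
f 9 1 10
f 9 10 3
f 10 1 11
f 10 11 3
f 11 1 12
f 11 12 3
f 12 1 13
f 12 13 3
f 13 1 14
f 13 14 3
f 14 1 15
f 14 15 3
f 15 1 2
f 15 2 3
f 17 19 16
f 20 17 16
f 16 19 18
f 18 20 16
f 17 23 19
f 21 17 20
f 21 23 17
f 19 23 18
f 22 20 18
f 18 23 22
f 22 21 20
f 23 21 22



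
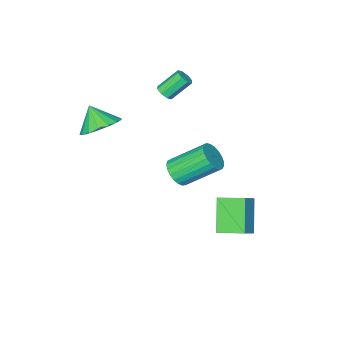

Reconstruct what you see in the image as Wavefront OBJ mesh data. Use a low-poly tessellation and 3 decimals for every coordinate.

v 3.665 -2.327 2.328
v 4.645 -1.915 2.61
v 3.715 -3.173 3.392
v 4.301 -1.611 2.869
v 3.812 -1.471 3.003
v 3.289 -1.527 2.983
v 2.852 -1.766 2.814
v 2.601 -2.134 2.532
v 2.594 -2.546 2.205
v 2.832 -2.908 1.905
v 3.261 -3.136 1.703
v 3.782 -3.179 1.644
v 4.277 -3.027 1.741
v 4.631 -2.714 1.974
v 4.764 -2.313 2.287
v -0.324 2.261 -2.056
v 0.505 2.557 -1.363
v -1.073 3.439 -1.663
v -0.244 3.735 -0.971
v 0.524 3.285 -3.509
v 1.353 3.581 -2.817
v -0.225 4.463 -3.117
v 0.604 4.759 -2.424
v -0.304 -2.531 2.773
v 0.03 -2.664 3.135
v -0.902 -2.241 4.149
v -1.236 -2.109 3.787
v 0.073 -2.293 3.02
v -0.858 -1.871 4.034
v -0.105 -2.062 2.761
v -1.036 -1.64 3.775
v -0.399 -2.106 2.508
v -1.331 -1.683 3.522
v -0.638 -2.399 2.411
v -1.57 -1.976 3.425
v -0.682 -2.769 2.526
v -1.613 -2.347 3.54
v -0.504 -3 2.785
v -1.435 -2.578 3.799
v -0.209 -2.957 3.038
v -1.141 -2.534 4.052
v 2.59 2.164 1.392
v 3.04 2.812 1.258
v 1.801 3.943 2.553
v 1.35 3.296 2.688
v 2.811 2.836 1.018
v 1.572 3.967 2.313
v 2.544 2.744 0.842
v 1.304 3.875 2.138
v 2.284 2.551 0.762
v 1.045 3.683 2.058
v 2.078 2.292 0.791
v 0.838 3.424 2.087
v 1.96 2.011 0.924
v 0.72 3.142 2.219
v 1.95 1.756 1.137
v 0.711 2.887 2.433
v 2.052 1.572 1.395
v 0.813 2.703 2.691
v 2.246 1.49 1.652
v 1.007 2.622 2.948
v 2.5 1.525 1.865
v 1.261 2.656 3.16
v 2.769 1.67 1.995
v 1.53 2.802 3.291
v 3.007 1.901 2.022
v 1.768 3.032 3.317
v 3.173 2.177 1.939
v 1.934 3.309 3.235
v 3.238 2.451 1.762
v 1.999 3.583 3.058
v 3.191 2.676 1.521
v 1.952 3.807 2.817
f 2 1 4
f 2 4 3
f 4 1 5
f 4 5 3
f 5 1 6
f 5 6 3
f 6 1 7
f 6 7 3
f 7 1 8
f 7 8 3
f 8 1 9
f 8 9 3
f 9 1 10
f 9 10 3
f 10 1 11
f 10 11 3
f 11 1 12
f 11 12 3
f 12 1 13
f 12 13 3
f 13 1 14
f 13 14 3
f 14 1 15
f 14 15 3
f 15 1 2
f 15 2 3
f 17 19 16
f 20 17 16
f 16 19 18
f 18 20 16
f 17 23 19
f 21 17 20
f 21 23 17
f 19 23 18
f 22 20 18
f 18 23 22
f 22 21 20
f 23 21 22
f 25 24 28
f 25 28 26
f 26 28 29
f 26 29 27
f 28 24 30
f 28 30 29
f 29 30 31
f 29 31 27
f 30 24 32
f 30 32 31
f 31 32 33
f 31 33 27
f 32 24 34
f 32 34 33
f 33 34 35
f 33 35 27
f 34 24 36
f 34 36 35
f 35 36 37
f 35 37 27
f 36 24 38
f 36 38 37
f 37 38 39
f 37 39 27
f 38 24 40
f 38 40 39
f 39 40 41
f 39 41 27
f 40 24 25
f 40 25 41
f 41 25 26
f 41 26 27
f 43 42 46
f 43 46 44
f 44 46 47
f 44 47 45
f 46 42 48
f 46 48 47
f 47 48 49
f 47 49 45
f 48 42 50
f 48 50 49
f 49 50 51
f 49 51 45
f 50 42 52
f 50 52 51
f 51 52 53
f 51 53 45
f 52 42 54
f 52 54 53
f 53 54 55
f 53 55 45
f 54 42 56
f 54 56 55
f 55 56 57
f 55 57 45
f 56 42 58
f 56 58 57
f 57 58 59
f 57 59 45
f 58 42 60
f 58 60 59
f 59 60 61
f 59 61 45
f 60 42 62
f 60 62 61
f 61 62 63
f 61 63 45
f 62 42 64
f 62 64 63
f 63 64 65
f 63 65 45
f 64 42 66
f 64 66 65
f 65 66 67
f 65 67 45
f 66 42 68
f 66 68 67
f 67 68 69
f 67 69 45
f 68 42 70
f 68 70 69
f 69 70 71
f 69 71 45
f 70 42 72
f 70 72 71
f 71 72 73
f 71 73 45
f 72 42 43
f 72 43 73
f 73 43 44
f 73 44 45



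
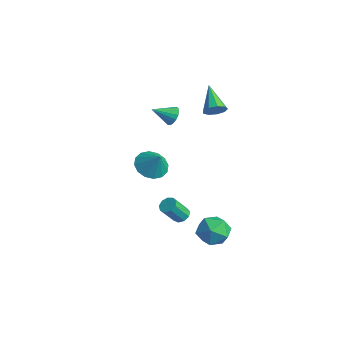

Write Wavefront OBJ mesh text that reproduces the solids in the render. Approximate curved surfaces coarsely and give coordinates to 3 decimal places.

v -0.844 1.814 2.777
v -0.425 2.128 3.178
v -2.216 2.406 3.743
v -0.547 2.4 2.839
v -0.808 2.397 2.47
v -1.086 2.121 2.245
v -1.25 1.702 2.269
v -1.225 1.334 2.53
v -1.021 1.191 2.907
v -0.735 1.339 3.222
v -0.499 1.709 3.33
v 2.208 0.682 -4.055
v 2.91 -0.065 -3.949
v 0.99 -0.455 -4.011
v 1.692 -1.202 -3.905
v 1.531 -0.534 -3.137
v 2.284 0.169 -3.165
v 1.616 -0.689 -4.795
v 2.369 0.014 -4.823
v 2.544 -0.913 -4.407
v 2.491 -0.816 -3.382
v 1.409 0.296 -4.578
v 1.356 0.393 -3.553
v -3.72 -0.195 -2.344
v -2.973 -0.559 -2.844
v -2.98 -0.145 -1.276
v -2.933 -0.061 -2.895
v -3.104 0.401 -2.798
v -3.441 0.703 -2.58
v -3.852 0.765 -2.298
v -4.227 0.569 -2.029
v -4.467 0.168 -1.844
v -4.507 -0.33 -1.793
v -4.335 -0.792 -1.889
v -3.999 -1.094 -2.108
v -3.588 -1.155 -2.39
v -3.212 -0.959 -2.659
v -1.872 -0.106 2.533
v -1.361 -0.417 2.414
v -2.328 -1.094 3.167
v -1.304 -0.282 2.666
v -1.376 -0.107 2.888
v -1.562 0.069 3.028
v -1.819 0.205 3.055
v -2.088 0.27 2.962
v -2.308 0.248 2.771
v -2.428 0.146 2.525
v -2.42 -0.014 2.281
v -2.287 -0.195 2.095
v -2.059 -0.356 2.009
v -1.788 -0.459 2.043
v -1.536 -0.481 2.189
v 2.345 -2.534 -1.46
v 2.602 -2.891 -1.698
v 2.531 -3.663 -0.617
v 2.275 -3.306 -0.38
v 2.817 -2.682 -1.535
v 2.747 -3.453 -0.454
v 2.812 -2.403 -1.336
v 2.741 -3.175 -0.255
v 2.588 -2.186 -1.196
v 2.517 -2.957 -0.115
v 2.25 -2.132 -1.179
v 2.18 -2.903 -0.098
v 1.958 -2.266 -1.294
v 1.887 -3.037 -0.213
v 1.846 -2.526 -1.487
v 1.775 -3.297 -0.406
v 1.968 -2.789 -1.667
v 1.898 -3.561 -0.586
v 2.267 -2.934 -1.751
v 2.196 -3.705 -0.67
f 2 1 4
f 2 4 3
f 4 1 5
f 4 5 3
f 5 1 6
f 5 6 3
f 6 1 7
f 6 7 3
f 7 1 8
f 7 8 3
f 8 1 9
f 8 9 3
f 9 1 10
f 9 10 3
f 10 1 11
f 10 11 3
f 11 1 2
f 11 2 3
f 12 23 17
f 12 17 13
f 12 13 19
f 12 19 22
f 12 22 23
f 13 17 21
f 17 23 16
f 23 22 14
f 22 19 18
f 19 13 20
f 15 21 16
f 15 16 14
f 15 14 18
f 15 18 20
f 15 20 21
f 16 21 17
f 14 16 23
f 18 14 22
f 20 18 19
f 21 20 13
f 25 24 27
f 25 27 26
f 27 24 28
f 27 28 26
f 28 24 29
f 28 29 26
f 29 24 30
f 29 30 26
f 30 24 31
f 30 31 26
f 31 24 32
f 31 32 26
f 32 24 33
f 32 33 26
f 33 24 34
f 33 34 26
f 34 24 35
f 34 35 26
f 35 24 36
f 35 36 26
f 36 24 37
f 36 37 26
f 37 24 25
f 37 25 26
f 39 38 41
f 39 41 40
f 41 38 42
f 41 42 40
f 42 38 43
f 42 43 40
f 43 38 44
f 43 44 40
f 44 38 45
f 44 45 40
f 45 38 46
f 45 46 40
f 46 38 47
f 46 47 40
f 47 38 48
f 47 48 40
f 48 38 49
f 48 49 40
f 49 38 50
f 49 50 40
f 50 38 51
f 50 51 40
f 51 38 52
f 51 52 40
f 52 38 39
f 52 39 40
f 54 53 57
f 54 57 55
f 55 57 58
f 55 58 56
f 57 53 59
f 57 59 58
f 58 59 60
f 58 60 56
f 59 53 61
f 59 61 60
f 60 61 62
f 60 62 56
f 61 53 63
f 61 63 62
f 62 63 64
f 62 64 56
f 63 53 65
f 63 65 64
f 64 65 66
f 64 66 56
f 65 53 67
f 65 67 66
f 66 67 68
f 66 68 56
f 67 53 69
f 67 69 68
f 68 69 70
f 68 70 56
f 69 53 71
f 69 71 70
f 70 71 72
f 70 72 56
f 71 53 54
f 71 54 72
f 72 54 55
f 72 55 56



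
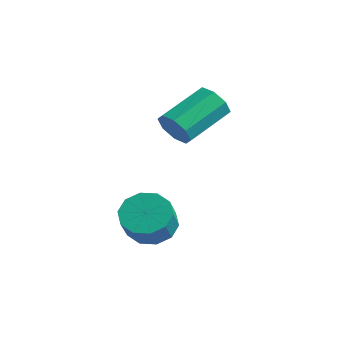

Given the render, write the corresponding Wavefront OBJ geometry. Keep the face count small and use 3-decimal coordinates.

v 1.633 1.743 0.233
v 1.906 1.487 0.8
v 1.94 3.06 1.495
v 1.667 3.317 0.927
v 2.267 1.632 0.454
v 2.301 3.206 1.148
v 2.255 1.843 -0.022
v 2.289 3.416 0.672
v 1.88 1.995 -0.349
v 1.914 3.568 0.346
v 1.36 2 -0.335
v 1.394 3.573 0.36
v 0.999 1.854 0.012
v 1.033 3.428 0.706
v 1.011 1.644 0.488
v 1.045 3.217 1.182
v 1.386 1.492 0.814
v 1.42 3.065 1.509
v 2.679 -0.076 -2.654
v 3.435 0.029 -2.925
v 3.817 -0.539 -2.077
v 3.061 -0.644 -1.806
v 3.325 0.41 -2.62
v 3.708 -0.157 -1.772
v 2.969 0.606 -2.329
v 3.351 0.039 -1.48
v 2.501 0.541 -2.161
v 2.884 -0.026 -1.313
v 2.102 0.241 -2.182
v 2.484 -0.327 -1.334
v 1.923 -0.181 -2.383
v 2.305 -0.749 -1.535
v 2.032 -0.563 -2.688
v 2.415 -1.13 -1.84
v 2.389 -0.759 -2.98
v 2.771 -1.326 -2.131
v 2.856 -0.694 -3.147
v 3.239 -1.261 -2.299
v 3.256 -0.393 -3.126
v 3.638 -0.961 -2.278
f 2 1 5
f 2 5 3
f 3 5 6
f 3 6 4
f 5 1 7
f 5 7 6
f 6 7 8
f 6 8 4
f 7 1 9
f 7 9 8
f 8 9 10
f 8 10 4
f 9 1 11
f 9 11 10
f 10 11 12
f 10 12 4
f 11 1 13
f 11 13 12
f 12 13 14
f 12 14 4
f 13 1 15
f 13 15 14
f 14 15 16
f 14 16 4
f 15 1 17
f 15 17 16
f 16 17 18
f 16 18 4
f 17 1 2
f 17 2 18
f 18 2 3
f 18 3 4
f 20 19 23
f 20 23 21
f 21 23 24
f 21 24 22
f 23 19 25
f 23 25 24
f 24 25 26
f 24 26 22
f 25 19 27
f 25 27 26
f 26 27 28
f 26 28 22
f 27 19 29
f 27 29 28
f 28 29 30
f 28 30 22
f 29 19 31
f 29 31 30
f 30 31 32
f 30 32 22
f 31 19 33
f 31 33 32
f 32 33 34
f 32 34 22
f 33 19 35
f 33 35 34
f 34 35 36
f 34 36 22
f 35 19 37
f 35 37 36
f 36 37 38
f 36 38 22
f 37 19 39
f 37 39 38
f 38 39 40
f 38 40 22
f 39 19 20
f 39 20 40
f 40 20 21
f 40 21 22



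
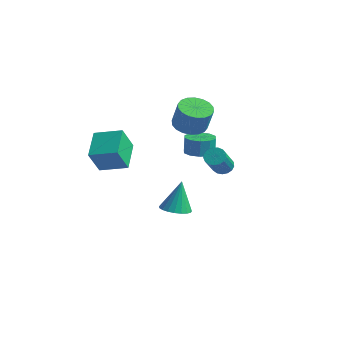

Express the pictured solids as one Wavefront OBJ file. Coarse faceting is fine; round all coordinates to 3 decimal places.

v 3.173 1.877 -0.599
v 3.7 1.721 -0.966
v 4.333 0.387 0.513
v 3.807 0.543 0.879
v 3.8 1.964 -0.789
v 4.433 0.629 0.69
v 3.756 2.186 -0.57
v 4.389 0.852 0.909
v 3.579 2.338 -0.357
v 4.212 1.004 1.122
v 3.309 2.384 -0.199
v 3.942 1.05 1.279
v 3.008 2.314 -0.134
v 3.641 0.98 1.345
v 2.745 2.144 -0.175
v 3.378 0.81 1.304
v 2.58 1.913 -0.313
v 3.213 0.579 1.166
v 2.551 1.673 -0.517
v 3.184 0.339 0.962
v 2.665 1.48 -0.74
v 3.298 0.146 0.739
v 2.895 1.378 -0.93
v 3.528 0.044 0.549
v 3.189 1.391 -1.045
v 3.822 0.056 0.434
v 3.48 1.514 -1.058
v 4.113 0.18 0.421
v -1.035 -3.742 -0.454
v -0.98 -4.614 1.097
v -2.133 -2.302 0.394
v -2.078 -3.173 1.945
v 0.418 -2.887 -0.025
v 0.473 -3.758 1.526
v -0.68 -1.446 0.823
v -0.625 -2.318 2.374
v -0.595 3.844 -1.645
v 0.352 3.703 -1.573
v 0.281 3.835 -0.383
v -0.665 3.976 -0.455
v 0.258 4.285 -1.643
v 0.188 4.416 -0.453
v -0.161 4.698 -1.714
v -0.232 4.83 -0.523
v -0.746 4.785 -1.758
v -0.817 4.917 -0.568
v -1.274 4.513 -1.76
v -1.344 4.645 -0.569
v -1.541 3.985 -1.717
v -1.612 4.117 -0.527
v -1.448 3.404 -1.647
v -1.518 3.535 -0.457
v -1.028 2.99 -1.577
v -1.099 3.122 -0.386
v -0.443 2.903 -1.532
v -0.514 3.035 -0.342
v 0.084 3.175 -1.531
v 0.014 3.307 -0.34
v 0.276 0.969 -5.011
v 0.944 1.649 -5.187
v 0.204 1.571 -2.949
v 0.601 1.849 -5.257
v 0.202 1.896 -5.285
v -0.185 1.784 -5.265
v -0.492 1.53 -5.202
v -0.666 1.179 -5.105
v -0.678 0.792 -4.993
v -0.524 0.435 -4.883
v -0.232 0.171 -4.796
v 0.147 0.045 -4.746
v 0.549 0.078 -4.742
v 0.904 0.265 -4.784
v 1.15 0.574 -4.866
v 1.245 0.952 -4.973
v 1.172 1.332 -5.086
v 0.317 2.083 1.627
v 1.273 1.826 1.249
v 1.88 1.721 2.855
v 0.923 1.977 3.233
v 1.292 2.297 1.272
v 1.899 2.191 2.878
v 1.118 2.725 1.366
v 1.725 2.62 2.972
v 0.785 3.027 1.512
v 1.392 2.921 3.118
v 0.36 3.141 1.68
v 0.967 3.035 3.286
v -0.074 3.045 1.838
v 0.533 2.94 3.444
v -0.431 2.759 1.954
v 0.176 2.654 3.56
v -0.64 2.339 2.005
v -0.033 2.234 3.611
v -0.659 1.869 1.982
v -0.052 1.763 3.588
v -0.485 1.44 1.888
v 0.122 1.335 3.494
v -0.152 1.139 1.742
v 0.455 1.033 3.348
v 0.273 1.025 1.574
v 0.88 0.919 3.18
v 0.707 1.12 1.416
v 1.314 1.015 3.022
v 1.064 1.406 1.3
v 1.671 1.301 2.906
f 2 1 5
f 2 5 3
f 3 5 6
f 3 6 4
f 5 1 7
f 5 7 6
f 6 7 8
f 6 8 4
f 7 1 9
f 7 9 8
f 8 9 10
f 8 10 4
f 9 1 11
f 9 11 10
f 10 11 12
f 10 12 4
f 11 1 13
f 11 13 12
f 12 13 14
f 12 14 4
f 13 1 15
f 13 15 14
f 14 15 16
f 14 16 4
f 15 1 17
f 15 17 16
f 16 17 18
f 16 18 4
f 17 1 19
f 17 19 18
f 18 19 20
f 18 20 4
f 19 1 21
f 19 21 20
f 20 21 22
f 20 22 4
f 21 1 23
f 21 23 22
f 22 23 24
f 22 24 4
f 23 1 25
f 23 25 24
f 24 25 26
f 24 26 4
f 25 1 27
f 25 27 26
f 26 27 28
f 26 28 4
f 27 1 2
f 27 2 28
f 28 2 3
f 28 3 4
f 30 32 29
f 33 30 29
f 29 32 31
f 31 33 29
f 30 36 32
f 34 30 33
f 34 36 30
f 32 36 31
f 35 33 31
f 31 36 35
f 35 34 33
f 36 34 35
f 38 37 41
f 38 41 39
f 39 41 42
f 39 42 40
f 41 37 43
f 41 43 42
f 42 43 44
f 42 44 40
f 43 37 45
f 43 45 44
f 44 45 46
f 44 46 40
f 45 37 47
f 45 47 46
f 46 47 48
f 46 48 40
f 47 37 49
f 47 49 48
f 48 49 50
f 48 50 40
f 49 37 51
f 49 51 50
f 50 51 52
f 50 52 40
f 51 37 53
f 51 53 52
f 52 53 54
f 52 54 40
f 53 37 55
f 53 55 54
f 54 55 56
f 54 56 40
f 55 37 57
f 55 57 56
f 56 57 58
f 56 58 40
f 57 37 38
f 57 38 58
f 58 38 39
f 58 39 40
f 60 59 62
f 60 62 61
f 62 59 63
f 62 63 61
f 63 59 64
f 63 64 61
f 64 59 65
f 64 65 61
f 65 59 66
f 65 66 61
f 66 59 67
f 66 67 61
f 67 59 68
f 67 68 61
f 68 59 69
f 68 69 61
f 69 59 70
f 69 70 61
f 70 59 71
f 70 71 61
f 71 59 72
f 71 72 61
f 72 59 73
f 72 73 61
f 73 59 74
f 73 74 61
f 74 59 75
f 74 75 61
f 75 59 60
f 75 60 61
f 77 76 80
f 77 80 78
f 78 80 81
f 78 81 79
f 80 76 82
f 80 82 81
f 81 82 83
f 81 83 79
f 82 76 84
f 82 84 83
f 83 84 85
f 83 85 79
f 84 76 86
f 84 86 85
f 85 86 87
f 85 87 79
f 86 76 88
f 86 88 87
f 87 88 89
f 87 89 79
f 88 76 90
f 88 90 89
f 89 90 91
f 89 91 79
f 90 76 92
f 90 92 91
f 91 92 93
f 91 93 79
f 92 76 94
f 92 94 93
f 93 94 95
f 93 95 79
f 94 76 96
f 94 96 95
f 95 96 97
f 95 97 79
f 96 76 98
f 96 98 97
f 97 98 99
f 97 99 79
f 98 76 100
f 98 100 99
f 99 100 101
f 99 101 79
f 100 76 102
f 100 102 101
f 101 102 103
f 101 103 79
f 102 76 104
f 102 104 103
f 103 104 105
f 103 105 79
f 104 76 77
f 104 77 105
f 105 77 78
f 105 78 79



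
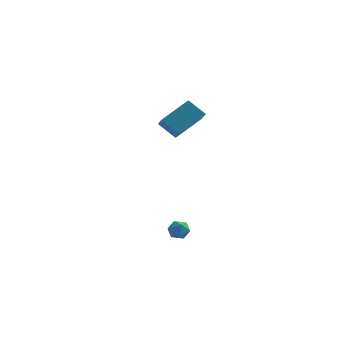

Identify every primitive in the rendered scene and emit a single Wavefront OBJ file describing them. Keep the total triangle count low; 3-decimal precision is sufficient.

v 2.028 -1.382 3.184
v 3.132 -0.111 4.319
v 1.562 -0.433 2.576
v 2.666 0.838 3.71
v 3.014 -1.458 2.31
v 4.118 -0.187 3.444
v 2.548 -0.509 1.701
v 3.652 0.762 2.836
v 2.903 -3.082 -3.935
v 3.286 -2.852 -4.424
v 3.774 -3.428 -3.416
v 4.157 -3.198 -3.905
v 3.837 -2.775 -3.508
v 3.299 -2.561 -3.829
v 3.761 -3.719 -4.011
v 3.223 -3.505 -4.332
v 3.816 -3.245 -4.471
v 3.863 -2.662 -4.16
v 3.197 -3.618 -3.68
v 3.244 -3.035 -3.369
f 2 4 1
f 5 2 1
f 1 4 3
f 3 5 1
f 2 8 4
f 6 2 5
f 6 8 2
f 4 8 3
f 7 5 3
f 3 8 7
f 7 6 5
f 8 6 7
f 9 20 14
f 9 14 10
f 9 10 16
f 9 16 19
f 9 19 20
f 10 14 18
f 14 20 13
f 20 19 11
f 19 16 15
f 16 10 17
f 12 18 13
f 12 13 11
f 12 11 15
f 12 15 17
f 12 17 18
f 13 18 14
f 11 13 20
f 15 11 19
f 17 15 16
f 18 17 10



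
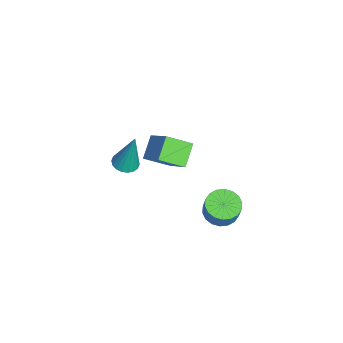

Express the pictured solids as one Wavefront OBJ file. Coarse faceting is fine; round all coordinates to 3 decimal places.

v 0.029 -2.275 -0.126
v 0.668 -2.15 -0.233
v 0.291 -1.805 2.006
v 0.542 -1.888 -0.275
v 0.314 -1.703 -0.288
v 0.03 -1.631 -0.269
v -0.255 -1.687 -0.221
v -0.483 -1.859 -0.155
v -0.61 -2.114 -0.083
v -0.611 -2.401 -0.02
v -0.485 -2.663 0.022
v -0.257 -2.848 0.035
v 0.027 -2.92 0.016
v 0.312 -2.864 -0.031
v 0.54 -2.691 -0.098
v 0.667 -2.437 -0.17
v 2.289 2.077 -1.464
v 2.993 1.657 -1.686
v 3.356 1.763 -0.739
v 2.651 2.183 -0.516
v 3.083 2.016 -1.761
v 3.445 2.123 -0.814
v 3.015 2.388 -1.777
v 3.378 2.494 -0.829
v 2.803 2.698 -1.73
v 3.166 2.805 -0.783
v 2.49 2.886 -1.631
v 2.853 2.992 -0.684
v 2.137 2.912 -1.499
v 2.499 3.019 -0.552
v 1.813 2.774 -1.36
v 2.176 2.88 -0.412
v 1.584 2.497 -1.241
v 1.947 2.603 -0.294
v 1.495 2.137 -1.166
v 1.857 2.244 -0.219
v 1.562 1.766 -1.151
v 1.925 1.872 -0.203
v 1.774 1.455 -1.197
v 2.137 1.562 -0.25
v 2.087 1.268 -1.296
v 2.45 1.374 -0.349
v 2.441 1.241 -1.428
v 2.803 1.348 -0.481
v 2.764 1.38 -1.568
v 3.127 1.486 -0.62
v -4.342 0.11 -3.158
v -4.298 -1.172 -2.525
v -2.895 0.865 -1.727
v -2.851 -0.417 -1.095
v -3.329 -0.263 -3.985
v -3.285 -1.545 -3.353
v -1.882 0.492 -2.555
v -1.838 -0.79 -1.922
f 2 1 4
f 2 4 3
f 4 1 5
f 4 5 3
f 5 1 6
f 5 6 3
f 6 1 7
f 6 7 3
f 7 1 8
f 7 8 3
f 8 1 9
f 8 9 3
f 9 1 10
f 9 10 3
f 10 1 11
f 10 11 3
f 11 1 12
f 11 12 3
f 12 1 13
f 12 13 3
f 13 1 14
f 13 14 3
f 14 1 15
f 14 15 3
f 15 1 16
f 15 16 3
f 16 1 2
f 16 2 3
f 18 17 21
f 18 21 19
f 19 21 22
f 19 22 20
f 21 17 23
f 21 23 22
f 22 23 24
f 22 24 20
f 23 17 25
f 23 25 24
f 24 25 26
f 24 26 20
f 25 17 27
f 25 27 26
f 26 27 28
f 26 28 20
f 27 17 29
f 27 29 28
f 28 29 30
f 28 30 20
f 29 17 31
f 29 31 30
f 30 31 32
f 30 32 20
f 31 17 33
f 31 33 32
f 32 33 34
f 32 34 20
f 33 17 35
f 33 35 34
f 34 35 36
f 34 36 20
f 35 17 37
f 35 37 36
f 36 37 38
f 36 38 20
f 37 17 39
f 37 39 38
f 38 39 40
f 38 40 20
f 39 17 41
f 39 41 40
f 40 41 42
f 40 42 20
f 41 17 43
f 41 43 42
f 42 43 44
f 42 44 20
f 43 17 45
f 43 45 44
f 44 45 46
f 44 46 20
f 45 17 18
f 45 18 46
f 46 18 19
f 46 19 20
f 48 50 47
f 51 48 47
f 47 50 49
f 49 51 47
f 48 54 50
f 52 48 51
f 52 54 48
f 50 54 49
f 53 51 49
f 49 54 53
f 53 52 51
f 54 52 53



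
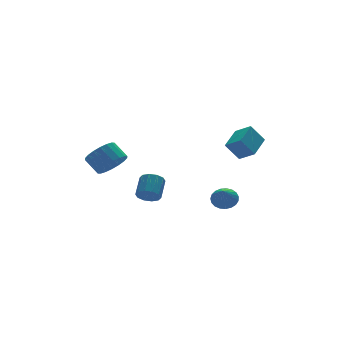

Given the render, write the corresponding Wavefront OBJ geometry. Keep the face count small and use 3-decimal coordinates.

v 2.48 -2.815 -1.127
v 3.06 -2.88 -0.842
v 2 -3.445 -0.293
v 2.966 -2.655 -0.726
v 2.788 -2.457 -0.68
v 2.556 -2.322 -0.71
v 2.311 -2.271 -0.813
v 2.095 -2.315 -0.97
v 1.946 -2.445 -1.154
v 1.889 -2.639 -1.333
v 1.934 -2.863 -1.477
v 2.074 -3.079 -1.56
v 2.283 -3.249 -1.568
v 2.527 -3.344 -1.5
v 2.762 -3.348 -1.368
v 2.949 -3.259 -1.193
v 3.054 -3.094 -1.008
v -1.525 -2.948 -0.025
v -1.052 -3.275 -0.104
v -0.463 -2.579 0.546
v -0.935 -2.252 0.625
v -1.06 -3.027 -0.362
v -0.47 -2.331 0.288
v -1.245 -2.749 -0.492
v -0.655 -2.053 0.158
v -1.537 -2.547 -0.444
v -0.947 -1.851 0.206
v -1.824 -2.498 -0.235
v -1.235 -1.802 0.415
v -1.997 -2.621 0.054
v -1.408 -1.925 0.704
v -1.99 -2.869 0.312
v -1.4 -2.173 0.962
v -1.805 -3.147 0.442
v -1.215 -2.451 1.092
v -1.513 -3.349 0.394
v -0.923 -2.653 1.044
v -1.225 -3.398 0.185
v -0.636 -2.702 0.835
v 3.086 -3.048 1.361
v 3.455 -3.781 1.859
v 2.505 -2.755 2.224
v 2.874 -3.489 2.721
v 4.106 -2.251 1.779
v 4.475 -2.985 2.276
v 3.525 -1.959 2.641
v 3.894 -2.692 3.139
v -2.072 -0.569 1.131
v -1.501 -0.061 0.807
v -1.777 0.657 1.445
v -2.348 0.149 1.769
v -1.799 0.008 0.6
v -2.075 0.726 1.239
v -2.151 -0.037 0.498
v -2.428 0.681 1.137
v -2.488 -0.188 0.522
v -2.764 0.53 1.161
v -2.742 -0.414 0.666
v -3.018 0.304 1.305
v -2.863 -0.671 0.902
v -3.14 0.048 1.541
v -2.828 -0.907 1.184
v -3.104 -0.189 1.823
v -2.643 -1.077 1.455
v -2.919 -0.359 2.093
v -2.345 -1.146 1.661
v -2.621 -0.428 2.3
v -1.992 -1.101 1.763
v -2.269 -0.383 2.402
v -1.656 -0.95 1.739
v -1.932 -0.232 2.378
v -1.402 -0.724 1.595
v -1.678 -0.006 2.234
v -1.28 -0.468 1.359
v -1.557 0.251 1.998
v -1.316 -0.231 1.077
v -1.592 0.487 1.716
f 2 1 4
f 2 4 3
f 4 1 5
f 4 5 3
f 5 1 6
f 5 6 3
f 6 1 7
f 6 7 3
f 7 1 8
f 7 8 3
f 8 1 9
f 8 9 3
f 9 1 10
f 9 10 3
f 10 1 11
f 10 11 3
f 11 1 12
f 11 12 3
f 12 1 13
f 12 13 3
f 13 1 14
f 13 14 3
f 14 1 15
f 14 15 3
f 15 1 16
f 15 16 3
f 16 1 17
f 16 17 3
f 17 1 2
f 17 2 3
f 19 18 22
f 19 22 20
f 20 22 23
f 20 23 21
f 22 18 24
f 22 24 23
f 23 24 25
f 23 25 21
f 24 18 26
f 24 26 25
f 25 26 27
f 25 27 21
f 26 18 28
f 26 28 27
f 27 28 29
f 27 29 21
f 28 18 30
f 28 30 29
f 29 30 31
f 29 31 21
f 30 18 32
f 30 32 31
f 31 32 33
f 31 33 21
f 32 18 34
f 32 34 33
f 33 34 35
f 33 35 21
f 34 18 36
f 34 36 35
f 35 36 37
f 35 37 21
f 36 18 38
f 36 38 37
f 37 38 39
f 37 39 21
f 38 18 19
f 38 19 39
f 39 19 20
f 39 20 21
f 41 43 40
f 44 41 40
f 40 43 42
f 42 44 40
f 41 47 43
f 45 41 44
f 45 47 41
f 43 47 42
f 46 44 42
f 42 47 46
f 46 45 44
f 47 45 46
f 49 48 52
f 49 52 50
f 50 52 53
f 50 53 51
f 52 48 54
f 52 54 53
f 53 54 55
f 53 55 51
f 54 48 56
f 54 56 55
f 55 56 57
f 55 57 51
f 56 48 58
f 56 58 57
f 57 58 59
f 57 59 51
f 58 48 60
f 58 60 59
f 59 60 61
f 59 61 51
f 60 48 62
f 60 62 61
f 61 62 63
f 61 63 51
f 62 48 64
f 62 64 63
f 63 64 65
f 63 65 51
f 64 48 66
f 64 66 65
f 65 66 67
f 65 67 51
f 66 48 68
f 66 68 67
f 67 68 69
f 67 69 51
f 68 48 70
f 68 70 69
f 69 70 71
f 69 71 51
f 70 48 72
f 70 72 71
f 71 72 73
f 71 73 51
f 72 48 74
f 72 74 73
f 73 74 75
f 73 75 51
f 74 48 76
f 74 76 75
f 75 76 77
f 75 77 51
f 76 48 49
f 76 49 77
f 77 49 50
f 77 50 51



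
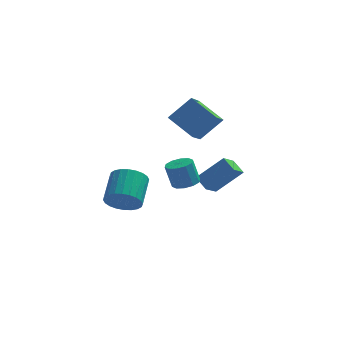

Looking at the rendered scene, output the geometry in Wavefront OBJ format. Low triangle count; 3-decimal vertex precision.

v 1.844 0.773 0.576
v 0.463 1.783 1.552
v 2.275 2.46 -0.561
v 0.893 3.47 0.414
v 3.147 1.31 1.866
v 1.765 2.32 2.841
v 3.577 2.997 0.728
v 2.196 4.007 1.704
v 2.616 1.597 -4.176
v 4.183 1.818 -2.691
v 2.037 2.376 -3.681
v 3.604 2.597 -2.196
v 3.196 2.503 -4.924
v 4.763 2.724 -3.439
v 2.617 3.282 -4.429
v 4.184 3.503 -2.944
v 1.489 1.74 -3.756
v 2.229 1.426 -3.511
v 1.811 1.607 -2.019
v 1.071 1.92 -2.264
v 2.28 1.94 -3.559
v 1.863 2.121 -2.067
v 2.03 2.378 -3.682
v 1.612 2.559 -2.19
v 1.573 2.572 -3.833
v 1.155 2.752 -2.341
v 1.083 2.448 -3.955
v 0.666 2.628 -2.463
v 0.749 2.053 -4.001
v 0.331 2.234 -2.509
v 0.697 1.539 -3.953
v 0.28 1.72 -2.461
v 0.948 1.101 -3.83
v 0.53 1.282 -2.338
v 1.405 0.908 -3.679
v 0.987 1.088 -2.187
v 1.894 1.032 -3.557
v 1.477 1.212 -2.065
v -1.783 -4.699 -1.351
v -1.398 -5.227 -0.504
v -1.111 -3.568 0.399
v -1.497 -3.041 -0.449
v -1.05 -5.166 -0.727
v -0.764 -3.507 0.176
v -0.814 -5.034 -1.045
v -0.528 -3.375 -0.142
v -0.726 -4.851 -1.409
v -0.439 -3.192 -0.507
v -0.798 -4.645 -1.765
v -0.511 -2.986 -0.863
v -1.021 -4.447 -2.058
v -0.734 -2.788 -1.155
v -1.359 -4.288 -2.243
v -1.072 -2.629 -1.341
v -1.762 -4.191 -2.292
v -1.476 -2.532 -1.39
v -2.169 -4.172 -2.199
v -1.882 -2.513 -1.296
v -2.516 -4.233 -1.976
v -2.23 -2.574 -1.073
v -2.752 -4.365 -1.658
v -2.466 -2.706 -0.755
v -2.841 -4.548 -1.293
v -2.554 -2.889 -0.391
v -2.769 -4.754 -0.937
v -2.482 -3.095 -0.035
v -2.546 -4.952 -0.645
v -2.259 -3.293 0.258
v -2.208 -5.111 -0.459
v -1.921 -3.452 0.443
v -1.804 -5.208 -0.41
v -1.518 -3.549 0.492
f 2 4 1
f 5 2 1
f 1 4 3
f 3 5 1
f 2 8 4
f 6 2 5
f 6 8 2
f 4 8 3
f 7 5 3
f 3 8 7
f 7 6 5
f 8 6 7
f 10 12 9
f 13 10 9
f 9 12 11
f 11 13 9
f 10 16 12
f 14 10 13
f 14 16 10
f 12 16 11
f 15 13 11
f 11 16 15
f 15 14 13
f 16 14 15
f 18 17 21
f 18 21 19
f 19 21 22
f 19 22 20
f 21 17 23
f 21 23 22
f 22 23 24
f 22 24 20
f 23 17 25
f 23 25 24
f 24 25 26
f 24 26 20
f 25 17 27
f 25 27 26
f 26 27 28
f 26 28 20
f 27 17 29
f 27 29 28
f 28 29 30
f 28 30 20
f 29 17 31
f 29 31 30
f 30 31 32
f 30 32 20
f 31 17 33
f 31 33 32
f 32 33 34
f 32 34 20
f 33 17 35
f 33 35 34
f 34 35 36
f 34 36 20
f 35 17 37
f 35 37 36
f 36 37 38
f 36 38 20
f 37 17 18
f 37 18 38
f 38 18 19
f 38 19 20
f 40 39 43
f 40 43 41
f 41 43 44
f 41 44 42
f 43 39 45
f 43 45 44
f 44 45 46
f 44 46 42
f 45 39 47
f 45 47 46
f 46 47 48
f 46 48 42
f 47 39 49
f 47 49 48
f 48 49 50
f 48 50 42
f 49 39 51
f 49 51 50
f 50 51 52
f 50 52 42
f 51 39 53
f 51 53 52
f 52 53 54
f 52 54 42
f 53 39 55
f 53 55 54
f 54 55 56
f 54 56 42
f 55 39 57
f 55 57 56
f 56 57 58
f 56 58 42
f 57 39 59
f 57 59 58
f 58 59 60
f 58 60 42
f 59 39 61
f 59 61 60
f 60 61 62
f 60 62 42
f 61 39 63
f 61 63 62
f 62 63 64
f 62 64 42
f 63 39 65
f 63 65 64
f 64 65 66
f 64 66 42
f 65 39 67
f 65 67 66
f 66 67 68
f 66 68 42
f 67 39 69
f 67 69 68
f 68 69 70
f 68 70 42
f 69 39 71
f 69 71 70
f 70 71 72
f 70 72 42
f 71 39 40
f 71 40 72
f 72 40 41
f 72 41 42



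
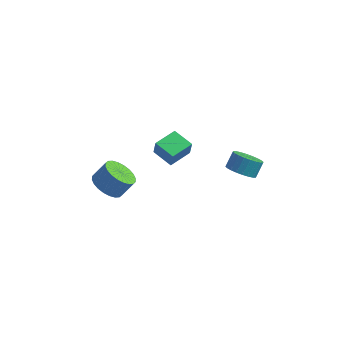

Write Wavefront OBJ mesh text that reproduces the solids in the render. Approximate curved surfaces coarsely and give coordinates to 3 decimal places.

v -3.884 -3.69 -1.194
v -3.36 -4.593 -1.091
v -2.731 -4.114 -0.084
v -3.256 -3.21 -0.186
v -3.113 -4.386 -1.344
v -2.484 -3.907 -0.336
v -2.983 -4.072 -1.573
v -2.355 -3.593 -0.566
v -2.991 -3.701 -1.745
v -2.363 -3.222 -0.738
v -3.135 -3.327 -1.833
v -2.506 -2.848 -0.826
v -3.392 -3.009 -1.824
v -2.764 -2.53 -0.817
v -3.725 -2.794 -1.719
v -3.097 -2.315 -0.712
v -4.082 -2.716 -1.533
v -3.454 -2.237 -0.526
v -4.409 -2.786 -1.296
v -3.78 -2.307 -0.289
v -4.656 -2.993 -1.044
v -4.027 -2.514 -0.036
v -4.785 -3.307 -0.814
v -4.157 -2.828 0.193
v -4.777 -3.678 -0.642
v -4.149 -3.199 0.365
v -4.634 -4.052 -0.554
v -4.005 -3.573 0.453
v -4.376 -4.37 -0.563
v -3.748 -3.891 0.444
v -4.043 -4.585 -0.668
v -3.415 -4.106 0.339
v -3.686 -4.663 -0.854
v -3.058 -4.184 0.153
v -1.207 -3.368 2.573
v -1.032 -3.515 3.547
v -0.609 -2.029 2.667
v -0.434 -2.175 3.64
v -0.006 -3.885 2.28
v 0.169 -4.031 3.253
v 0.592 -2.545 2.373
v 0.767 -2.692 3.347
v 3.359 -1.988 1.12
v 4.255 -2.098 1.007
v 4.437 -1.443 1.808
v 3.541 -1.332 1.92
v 4.193 -1.821 0.795
v 4.374 -1.166 1.595
v 4.003 -1.569 0.631
v 4.185 -0.914 1.432
v 3.715 -1.381 0.543
v 3.897 -0.726 1.343
v 3.373 -1.285 0.542
v 3.555 -0.63 1.342
v 3.029 -1.296 0.629
v 3.211 -0.641 1.429
v 2.736 -1.412 0.791
v 2.917 -0.757 1.591
v 2.537 -1.616 1.003
v 2.718 -0.961 1.803
v 2.463 -1.877 1.232
v 2.645 -1.222 2.033
v 2.526 -2.154 1.445
v 2.707 -1.499 2.245
v 2.715 -2.406 1.608
v 2.897 -1.751 2.409
v 3.003 -2.594 1.697
v 3.185 -1.939 2.497
v 3.345 -2.69 1.698
v 3.527 -2.035 2.498
v 3.689 -2.679 1.611
v 3.871 -2.024 2.411
v 3.983 -2.563 1.449
v 4.164 -1.908 2.249
v 4.182 -2.359 1.237
v 4.363 -1.704 2.037
f 2 1 5
f 2 5 3
f 3 5 6
f 3 6 4
f 5 1 7
f 5 7 6
f 6 7 8
f 6 8 4
f 7 1 9
f 7 9 8
f 8 9 10
f 8 10 4
f 9 1 11
f 9 11 10
f 10 11 12
f 10 12 4
f 11 1 13
f 11 13 12
f 12 13 14
f 12 14 4
f 13 1 15
f 13 15 14
f 14 15 16
f 14 16 4
f 15 1 17
f 15 17 16
f 16 17 18
f 16 18 4
f 17 1 19
f 17 19 18
f 18 19 20
f 18 20 4
f 19 1 21
f 19 21 20
f 20 21 22
f 20 22 4
f 21 1 23
f 21 23 22
f 22 23 24
f 22 24 4
f 23 1 25
f 23 25 24
f 24 25 26
f 24 26 4
f 25 1 27
f 25 27 26
f 26 27 28
f 26 28 4
f 27 1 29
f 27 29 28
f 28 29 30
f 28 30 4
f 29 1 31
f 29 31 30
f 30 31 32
f 30 32 4
f 31 1 33
f 31 33 32
f 32 33 34
f 32 34 4
f 33 1 2
f 33 2 34
f 34 2 3
f 34 3 4
f 36 38 35
f 39 36 35
f 35 38 37
f 37 39 35
f 36 42 38
f 40 36 39
f 40 42 36
f 38 42 37
f 41 39 37
f 37 42 41
f 41 40 39
f 42 40 41
f 44 43 47
f 44 47 45
f 45 47 48
f 45 48 46
f 47 43 49
f 47 49 48
f 48 49 50
f 48 50 46
f 49 43 51
f 49 51 50
f 50 51 52
f 50 52 46
f 51 43 53
f 51 53 52
f 52 53 54
f 52 54 46
f 53 43 55
f 53 55 54
f 54 55 56
f 54 56 46
f 55 43 57
f 55 57 56
f 56 57 58
f 56 58 46
f 57 43 59
f 57 59 58
f 58 59 60
f 58 60 46
f 59 43 61
f 59 61 60
f 60 61 62
f 60 62 46
f 61 43 63
f 61 63 62
f 62 63 64
f 62 64 46
f 63 43 65
f 63 65 64
f 64 65 66
f 64 66 46
f 65 43 67
f 65 67 66
f 66 67 68
f 66 68 46
f 67 43 69
f 67 69 68
f 68 69 70
f 68 70 46
f 69 43 71
f 69 71 70
f 70 71 72
f 70 72 46
f 71 43 73
f 71 73 72
f 72 73 74
f 72 74 46
f 73 43 75
f 73 75 74
f 74 75 76
f 74 76 46
f 75 43 44
f 75 44 76
f 76 44 45
f 76 45 46

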